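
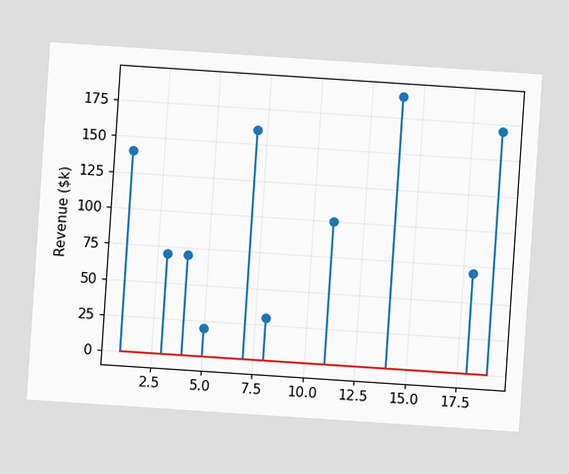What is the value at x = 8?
$30k

The chart is tilted about 4° clockwise. The stem at x=8 reaches $30k.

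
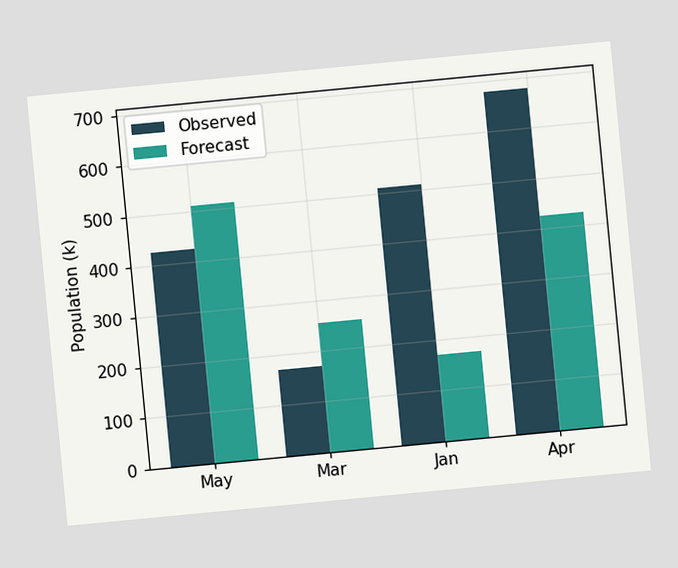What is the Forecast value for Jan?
The chart is tilted about 5° counter-clockwise. The Forecast bar at Jan reaches 170k on the y-axis.

170k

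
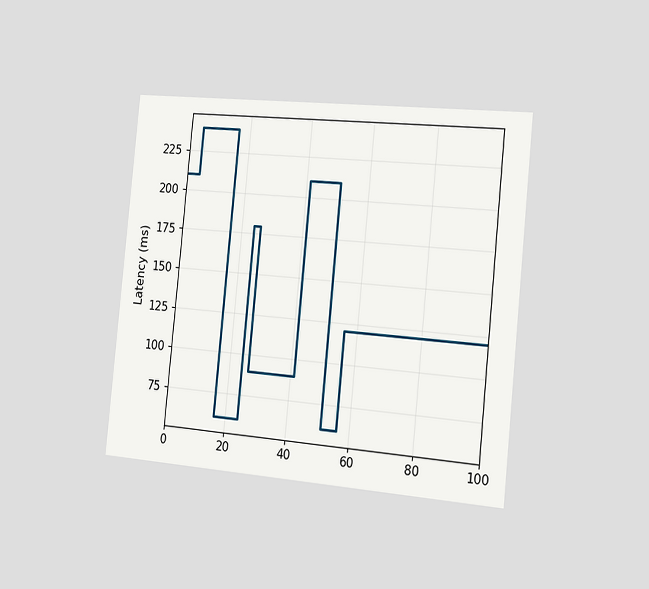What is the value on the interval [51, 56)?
60ms

The chart is tilted about 6° clockwise and viewed slightly from the right. On [51, 56) the step sits at 60ms.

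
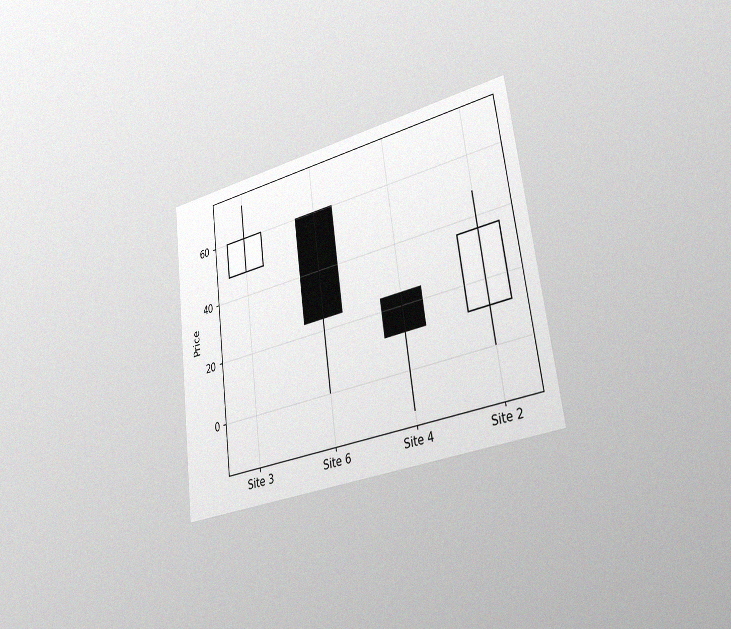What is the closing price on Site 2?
36

The chart is tilted about 7° counter-clockwise and viewed slightly from the right, with some photo noise. The Site 2 candle closes at 36.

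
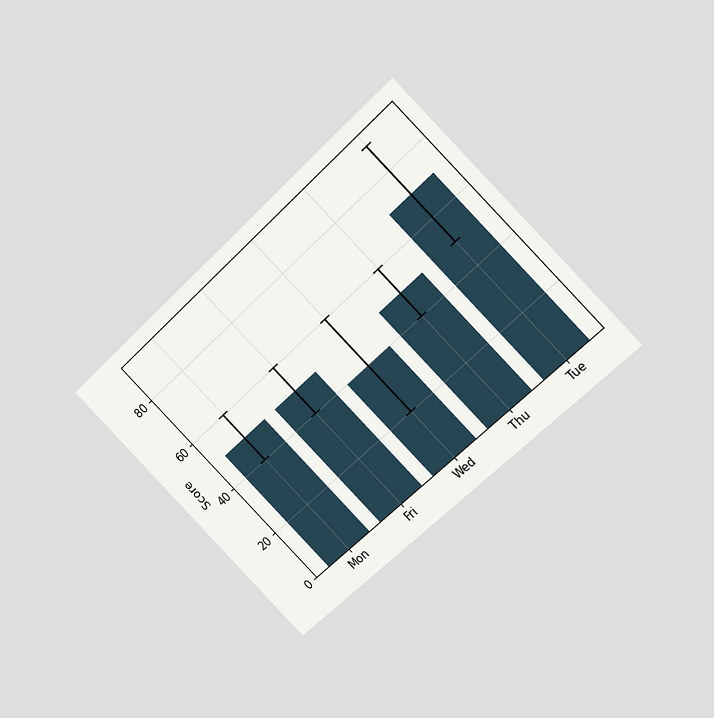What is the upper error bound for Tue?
The chart is tilted about 45° counter-clockwise and viewed at a slight angle. The Tue bar's upper whisker reaches 90.

90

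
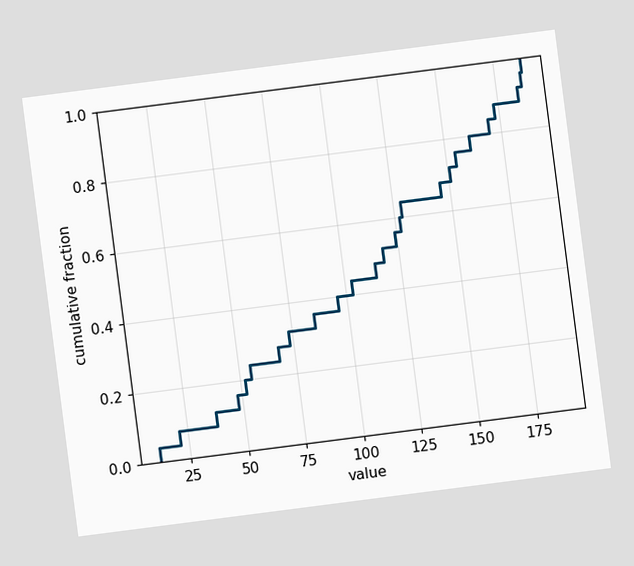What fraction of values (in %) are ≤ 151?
72%

The chart is tilted about 7° counter-clockwise. At x=151 the ECDF step is at 72%.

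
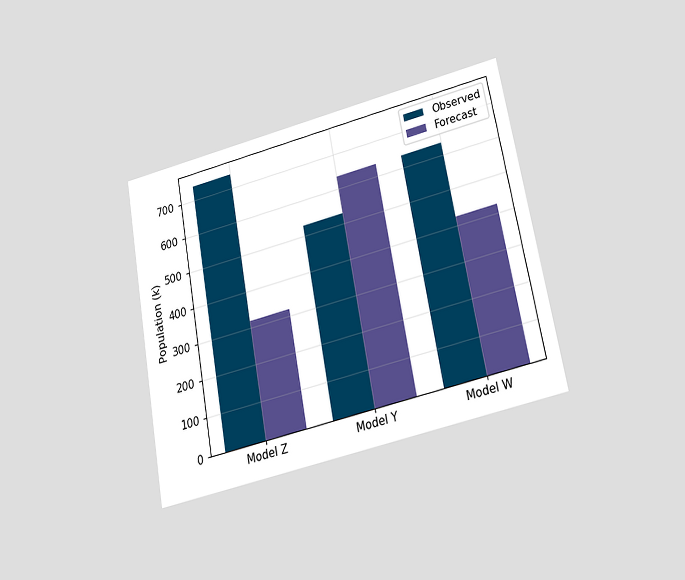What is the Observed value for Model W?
The chart is tilted about 10° counter-clockwise and viewed slightly from below. The Observed bar at Model W reaches 636k on the y-axis.

636k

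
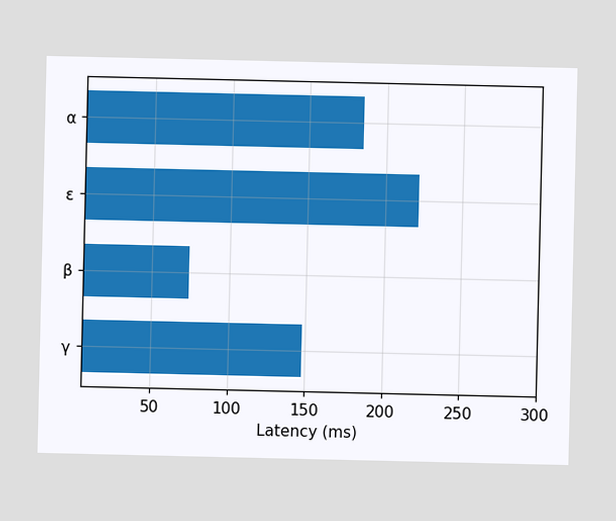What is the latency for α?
Reading along the chart's x-axis, the α bar reaches 185ms.

185ms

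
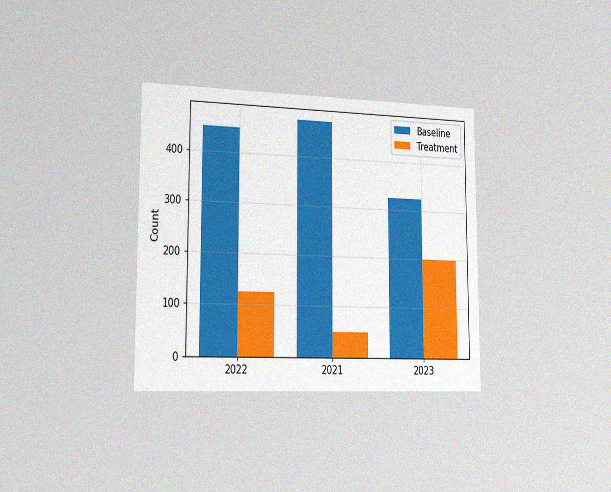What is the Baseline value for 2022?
450

The chart is viewed slightly from the left, with some photo noise. The Baseline bar at 2022 reaches 450 on the y-axis.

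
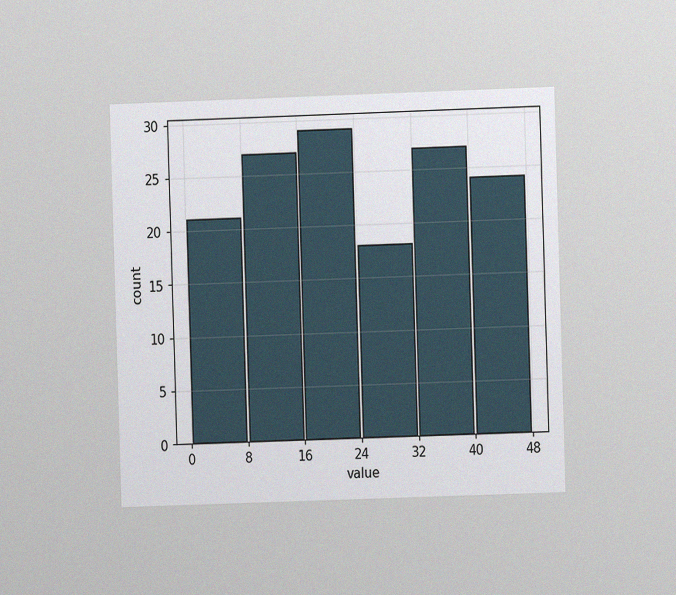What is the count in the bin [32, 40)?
27

The chart is viewed at a slight angle, with some photo noise. The [32, 40) bin has height 27.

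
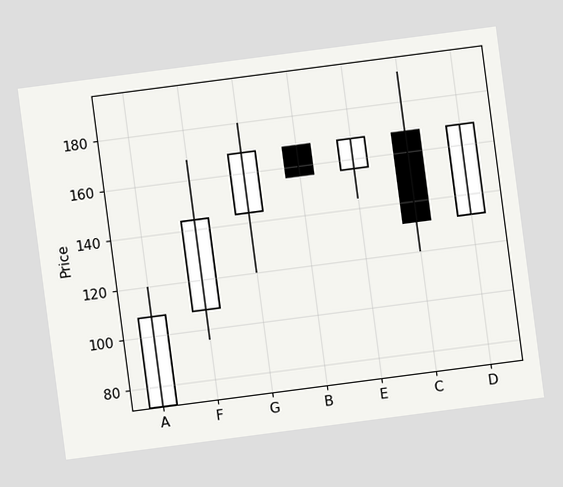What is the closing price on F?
The chart is tilted about 7° counter-clockwise. The F candle closes at 144.

144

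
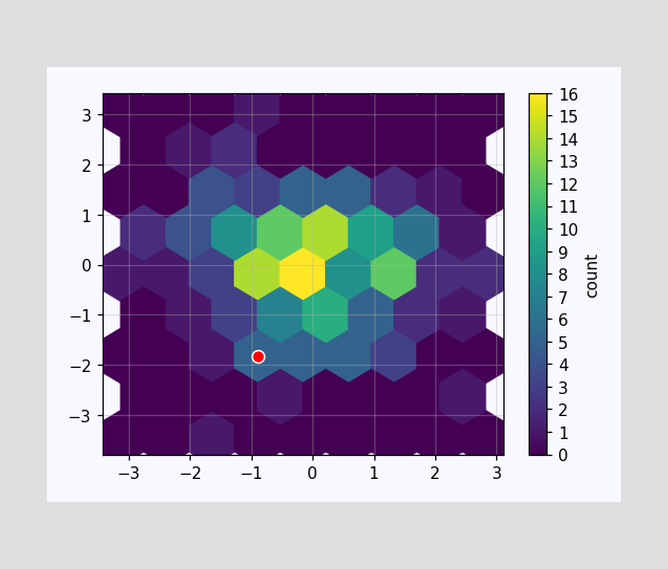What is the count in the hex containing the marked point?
The marked hex reads 5 on the colorbar.

5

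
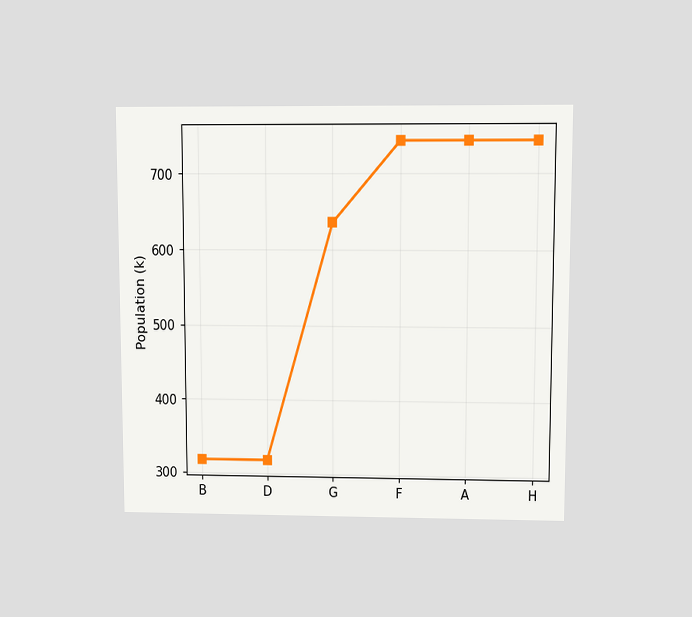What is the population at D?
The chart is viewed at a slight angle. At D, the line is at 318k.

318k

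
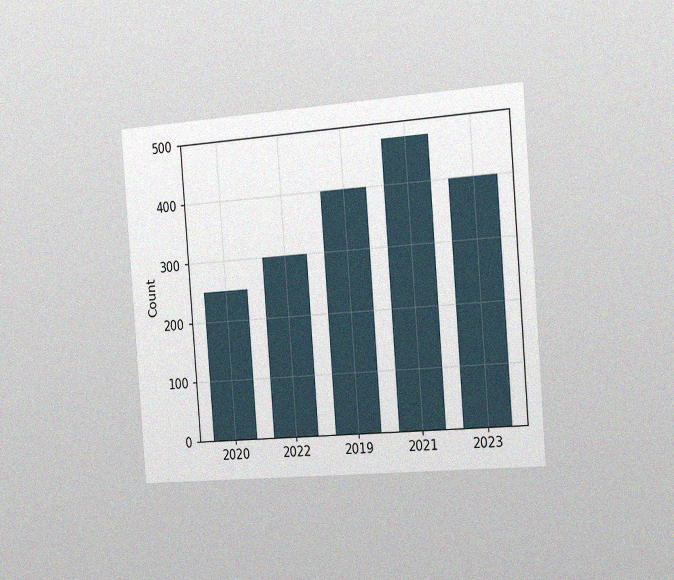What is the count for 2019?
The chart is tilted about 4° counter-clockwise and viewed slightly from the right, with some photo noise. Reading along the chart's y-axis, the 2019 bar reaches 400.

400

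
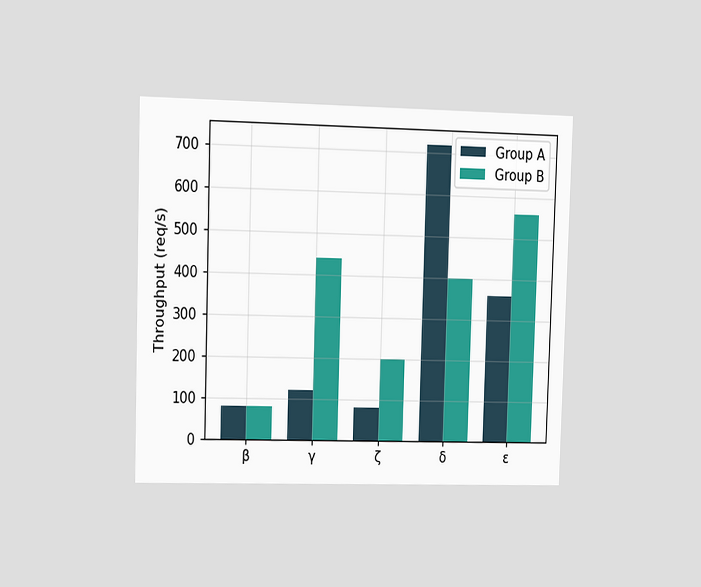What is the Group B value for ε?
560req/s

The chart is viewed slightly from the left. The Group B bar at ε reaches 560req/s on the y-axis.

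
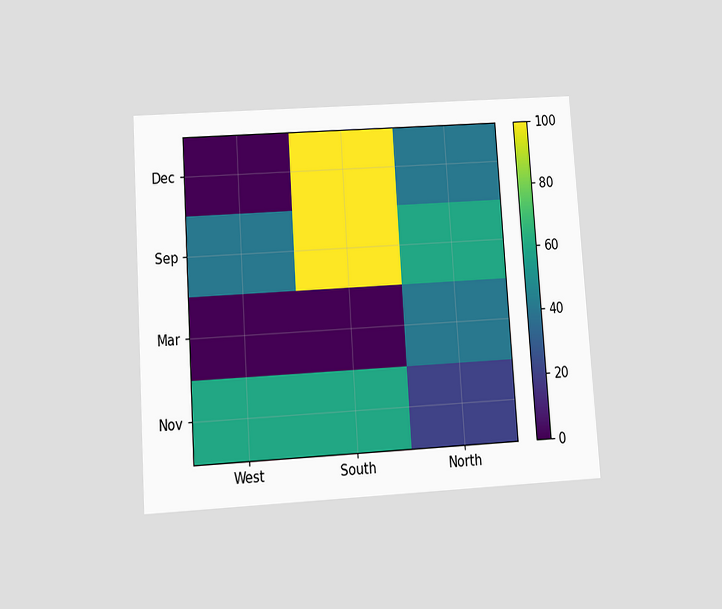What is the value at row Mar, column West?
The chart is tilted about 4° counter-clockwise and viewed slightly from below. Matching cell (Mar, West) against the colorbar gives 0.

0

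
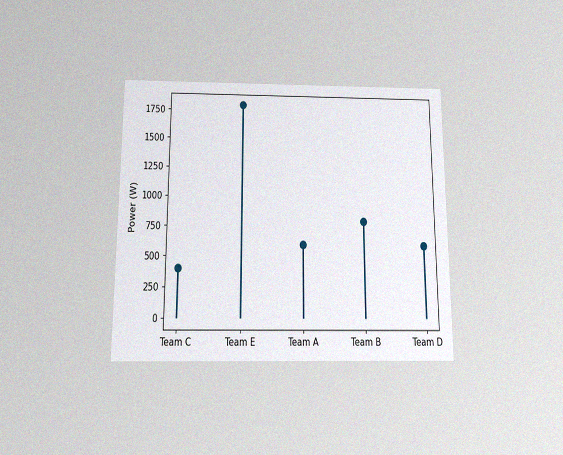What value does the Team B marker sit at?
The chart is viewed slightly from below, with some photo noise. The Team B marker sits at 800W.

800W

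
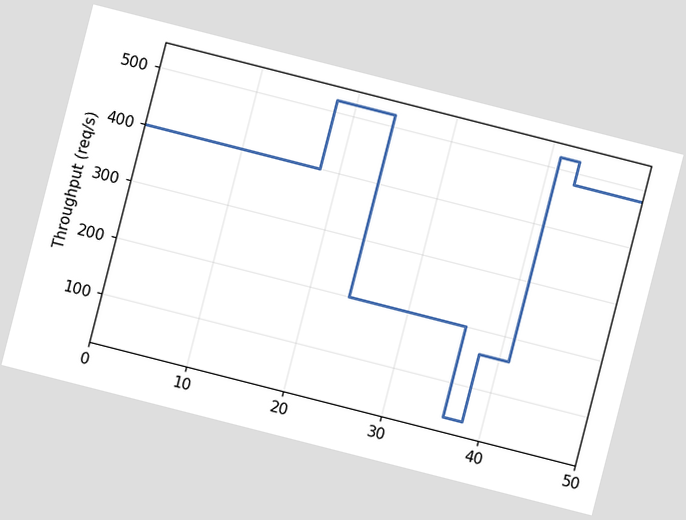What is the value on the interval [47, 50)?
The chart is tilted about 14° clockwise. On [47, 50) the step sits at 480req/s.

480req/s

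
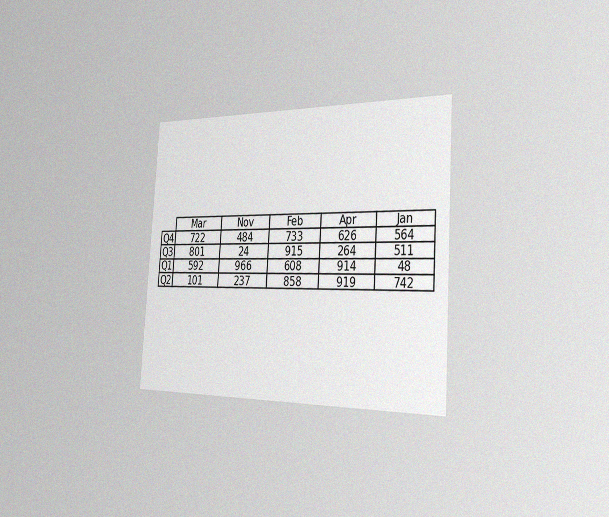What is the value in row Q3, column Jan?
The chart is tilted about 4° clockwise and viewed slightly from the right, with some photo noise. The (Q3, Jan) cell reads 511.

511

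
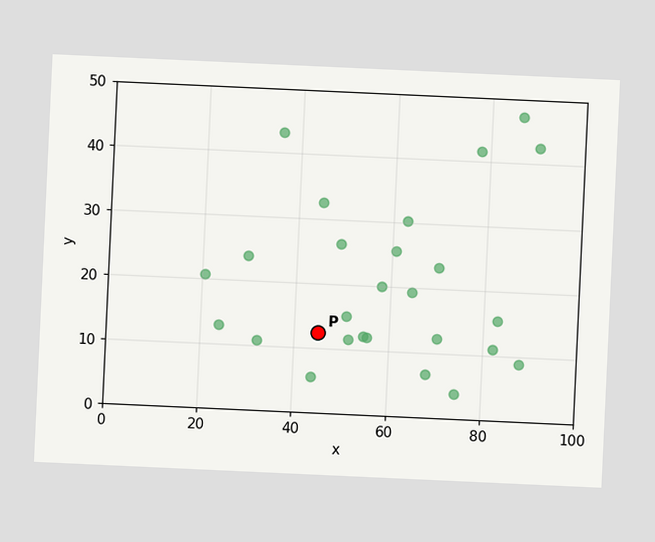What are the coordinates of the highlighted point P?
(45, 12.5)

The chart is tilted about 3° clockwise. Following the gridlines from P to each axis, P sits at (45, 12.5).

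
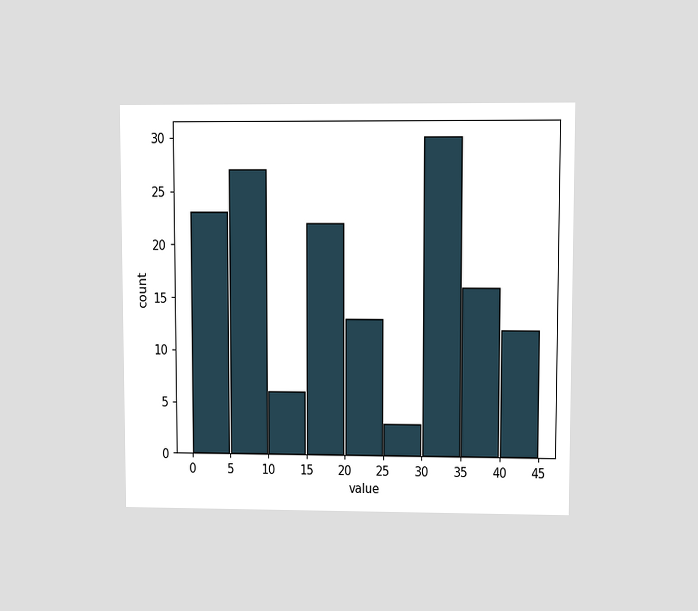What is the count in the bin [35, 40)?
The chart is viewed at a slight angle. The [35, 40) bin has height 16.

16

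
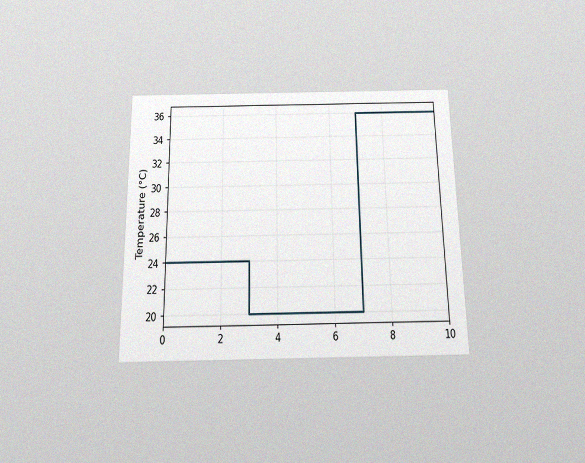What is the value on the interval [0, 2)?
The chart is viewed slightly from below, with some photo noise. On [0, 2) the step sits at 24°C.

24°C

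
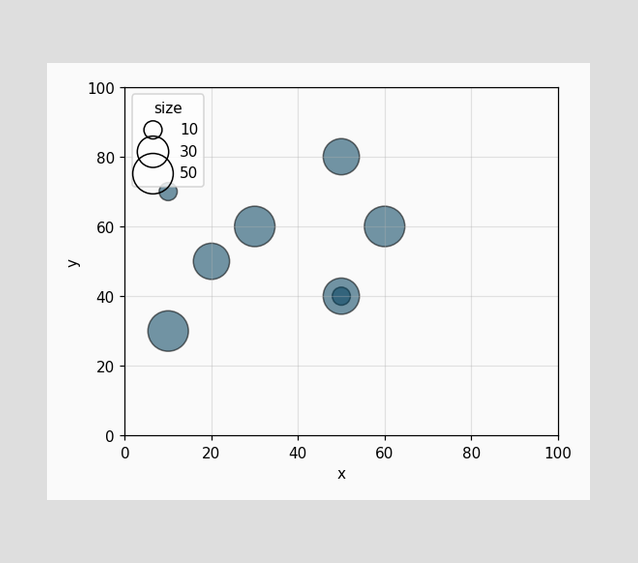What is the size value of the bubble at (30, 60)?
Matching the bubble at (30, 60) against the size legend gives 50.

50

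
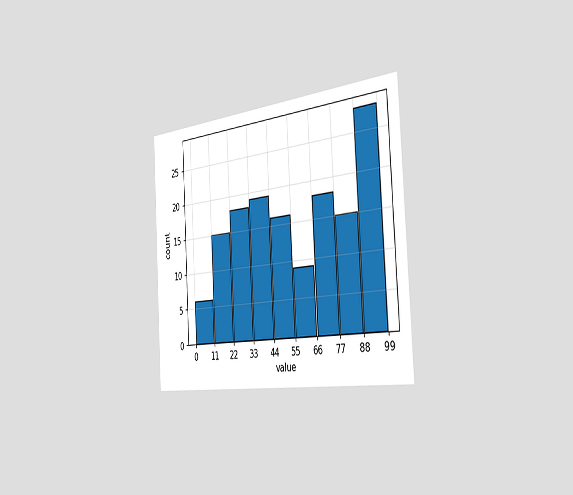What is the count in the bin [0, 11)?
The chart is tilted about 3° counter-clockwise and viewed slightly from the right. The [0, 11) bin has height 6.

6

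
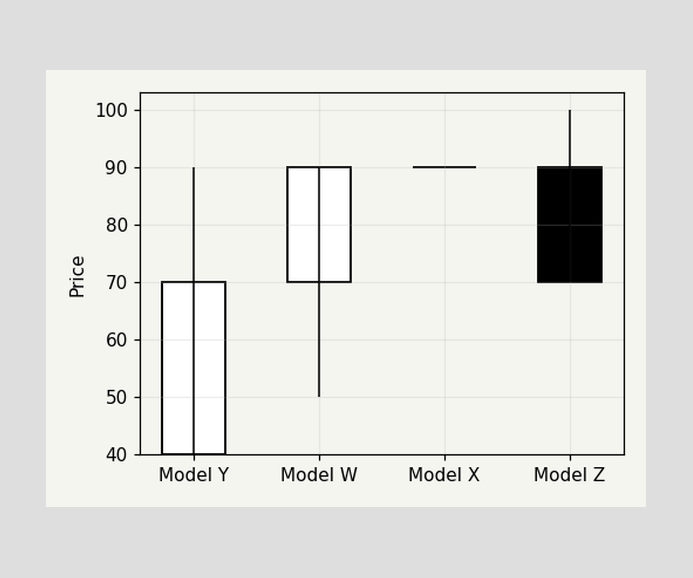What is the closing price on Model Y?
70

The Model Y candle closes at 70.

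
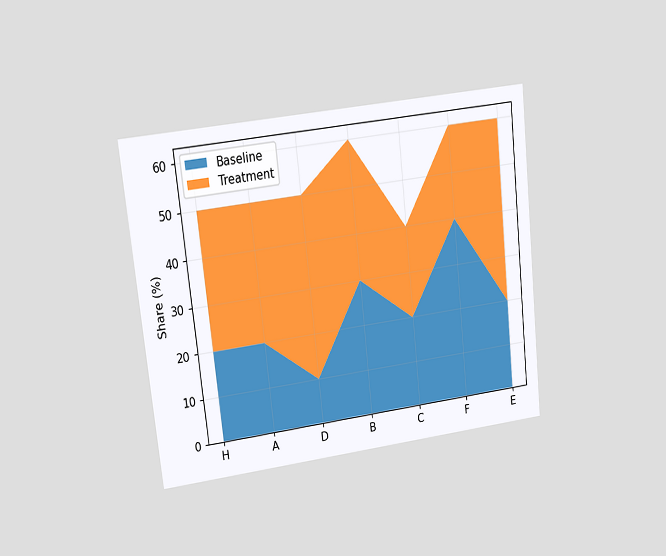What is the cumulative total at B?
The chart is tilted about 6° counter-clockwise and viewed at a slight angle. The stacked total at B reaches 60%.

60%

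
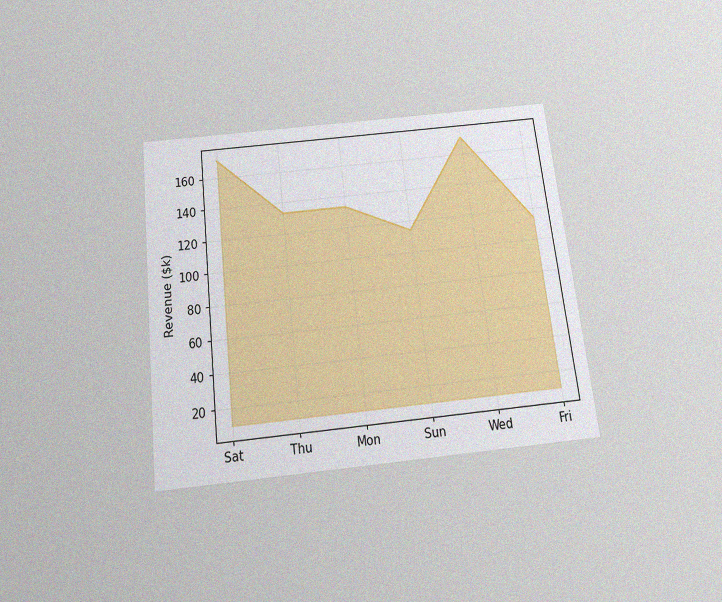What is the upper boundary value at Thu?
$133k

The chart is tilted about 7° counter-clockwise and viewed slightly from below, with some photo noise. At Thu the upper boundary is at $133k.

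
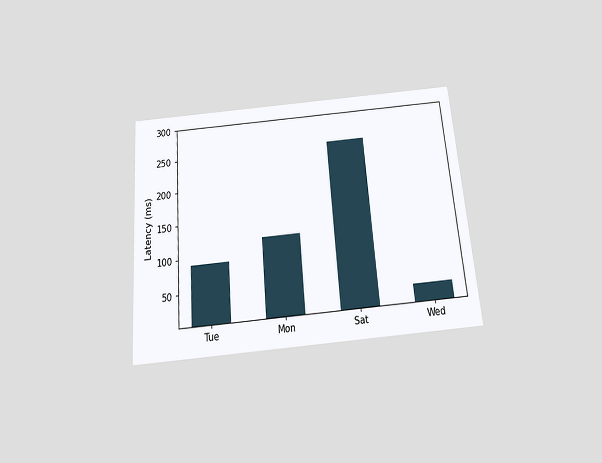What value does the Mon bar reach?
120ms

The chart is tilted about 5° counter-clockwise and viewed slightly from below. Reading along the chart's y-axis, the Mon bar reaches 120ms.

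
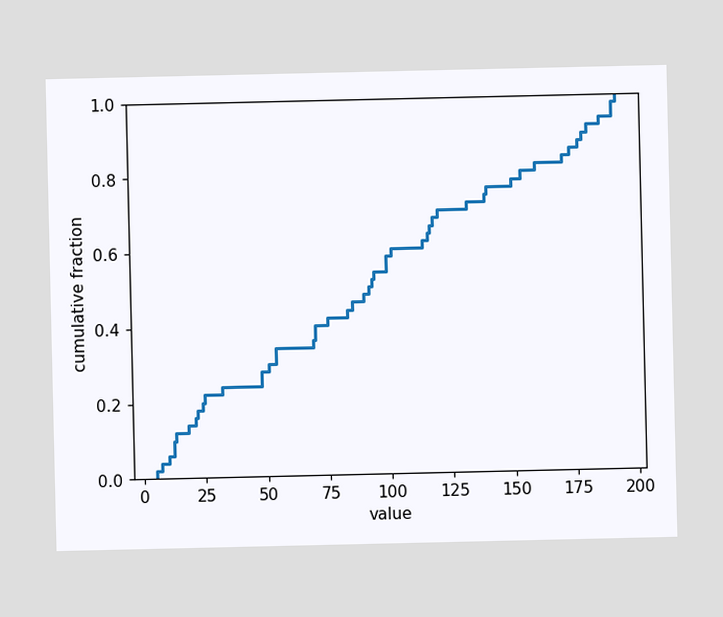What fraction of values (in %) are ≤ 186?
94%

At x=186 the ECDF step is at 94%.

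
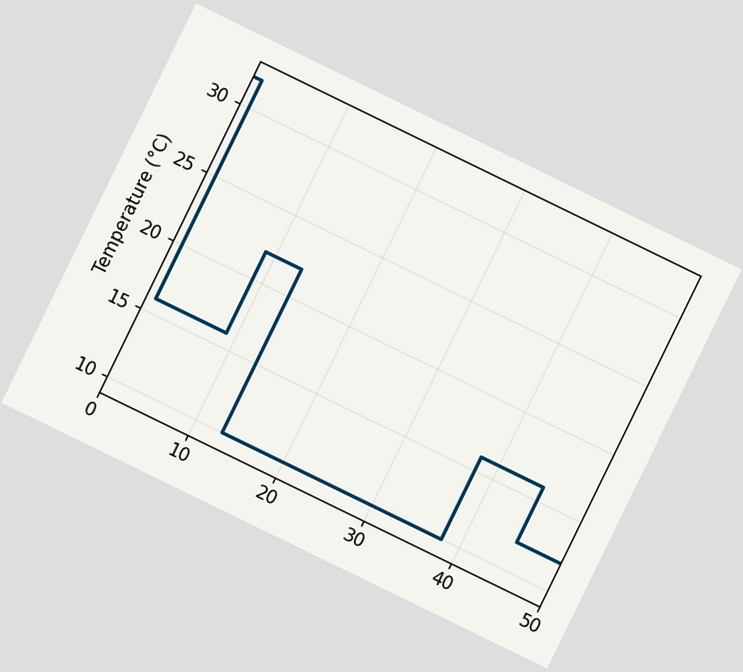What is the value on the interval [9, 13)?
22°C

The chart is tilted about 26° clockwise. On [9, 13) the step sits at 22°C.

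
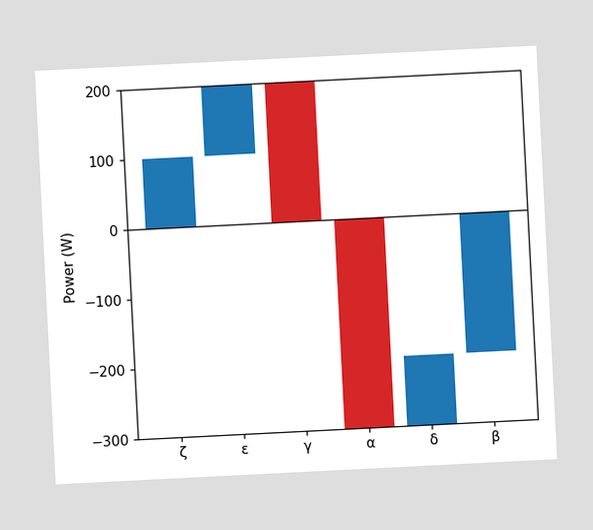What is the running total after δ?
The chart is tilted about 3° counter-clockwise. After δ the running total reaches -200W.

-200W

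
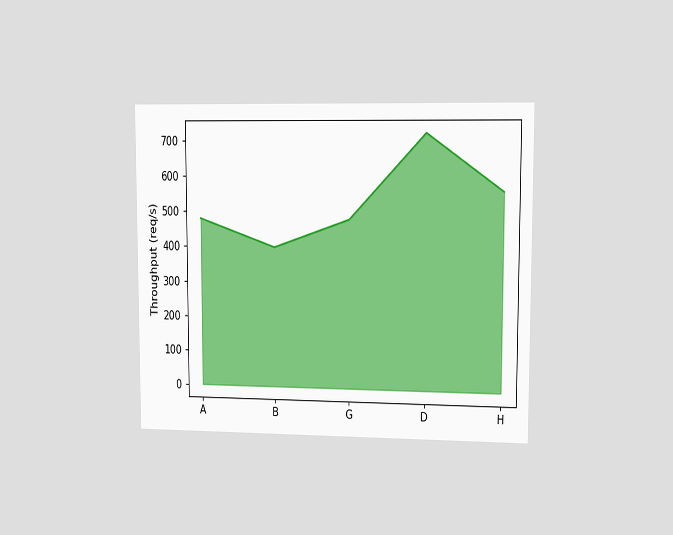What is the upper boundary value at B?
400req/s

The chart is viewed at a slight angle. At B the upper boundary is at 400req/s.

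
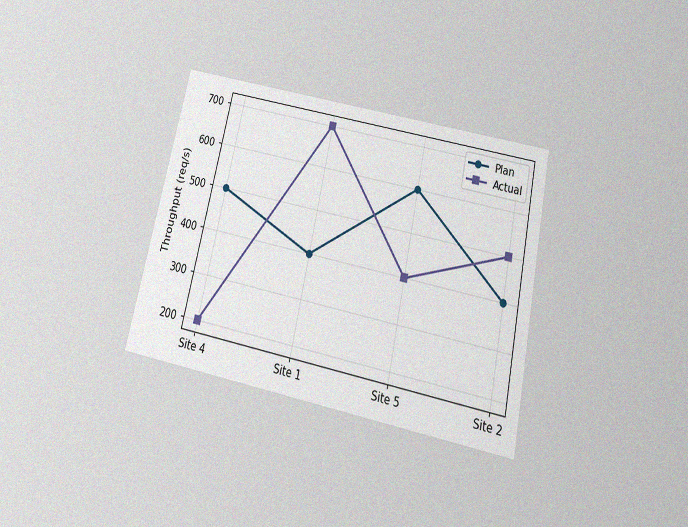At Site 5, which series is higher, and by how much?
Plan, by 200req/s

The chart is tilted about 12° clockwise and viewed slightly from below, with some photo noise. At Site 5, Plan sits above the other line by 200req/s.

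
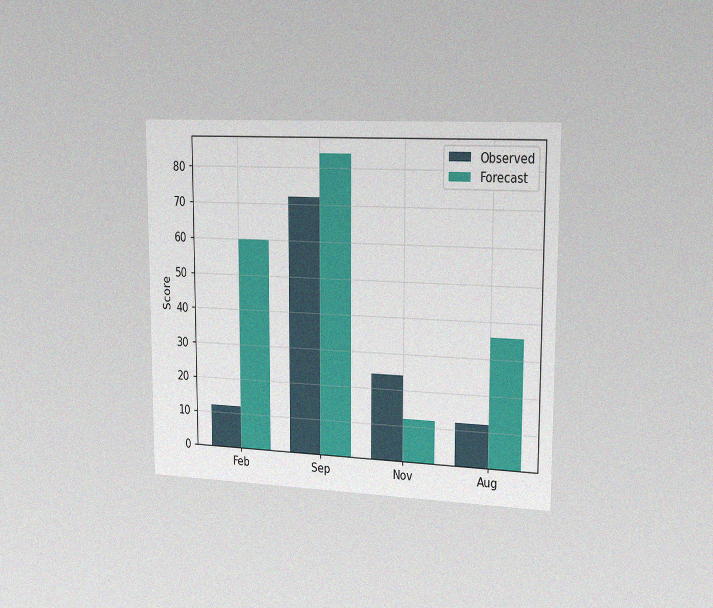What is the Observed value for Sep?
72

The chart is viewed slightly from the right, with some photo noise. The Observed bar at Sep reaches 72 on the y-axis.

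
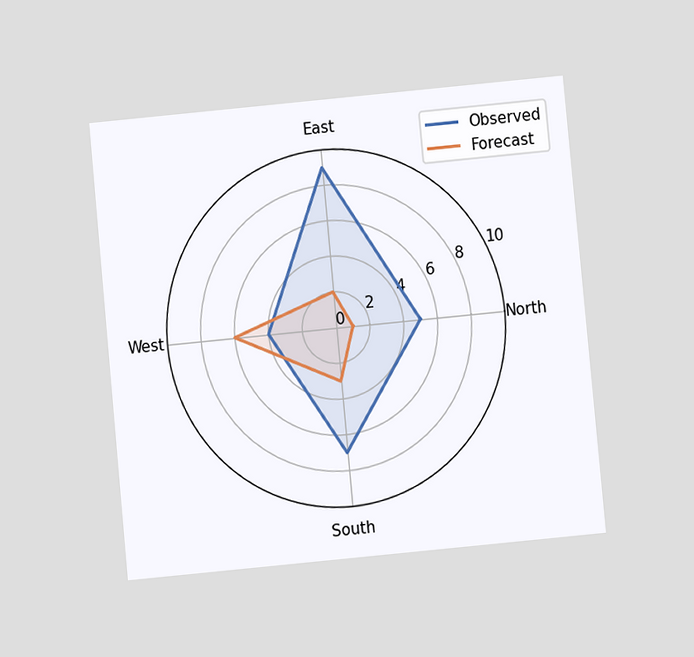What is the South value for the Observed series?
The chart is tilted about 5° counter-clockwise and viewed at a slight angle. On the South axis, Observed reaches 7.

7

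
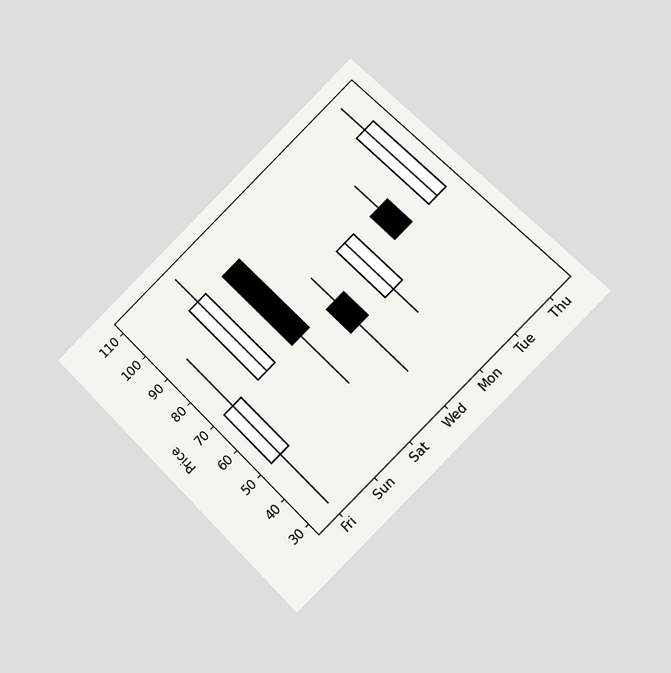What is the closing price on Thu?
100

The chart is tilted about 45° counter-clockwise and viewed at a slight angle. The Thu candle closes at 100.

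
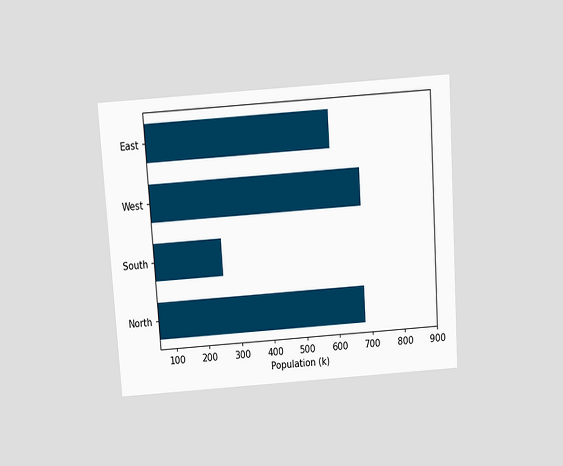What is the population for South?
The chart is tilted about 4° counter-clockwise and viewed slightly from above. Reading along the chart's x-axis, the South bar reaches 255k.

255k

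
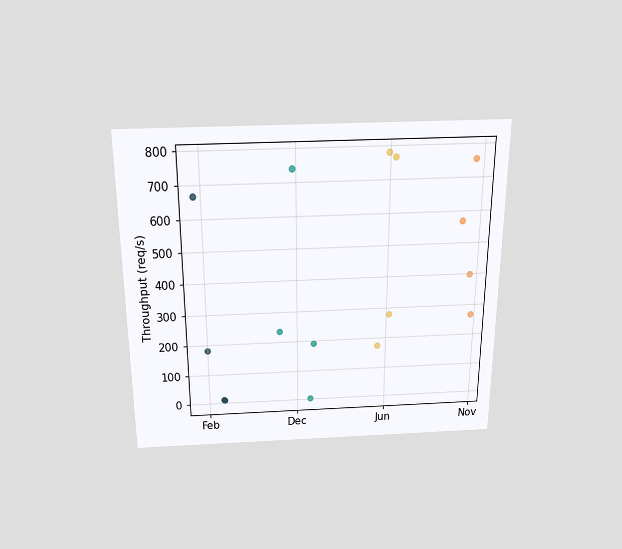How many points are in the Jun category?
The chart is viewed slightly from above. Counting the markers in the Jun column gives 4.

4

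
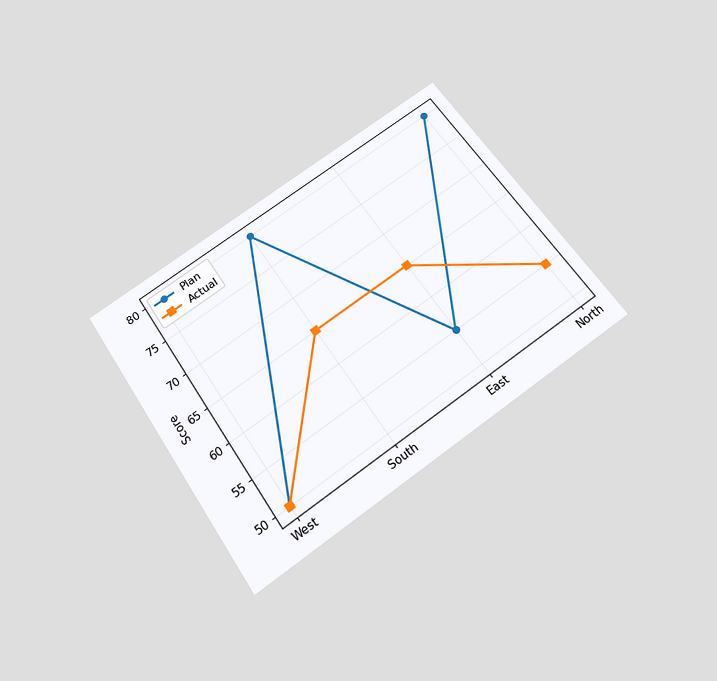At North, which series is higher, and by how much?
Plan, by 25

The chart is tilted about 35° counter-clockwise and viewed slightly from below. At North, Plan sits above the other line by 25.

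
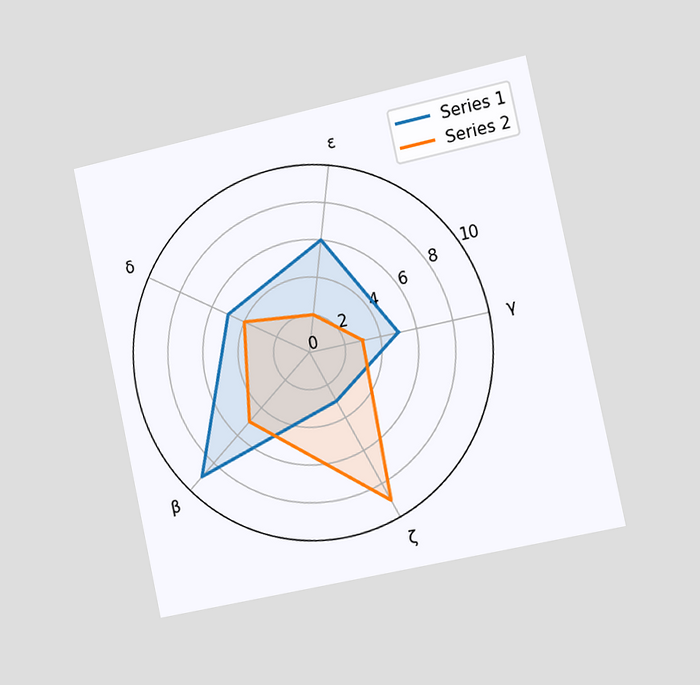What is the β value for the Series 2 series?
The chart is tilted about 12° counter-clockwise and viewed slightly from the right. On the β axis, Series 2 reaches 5.

5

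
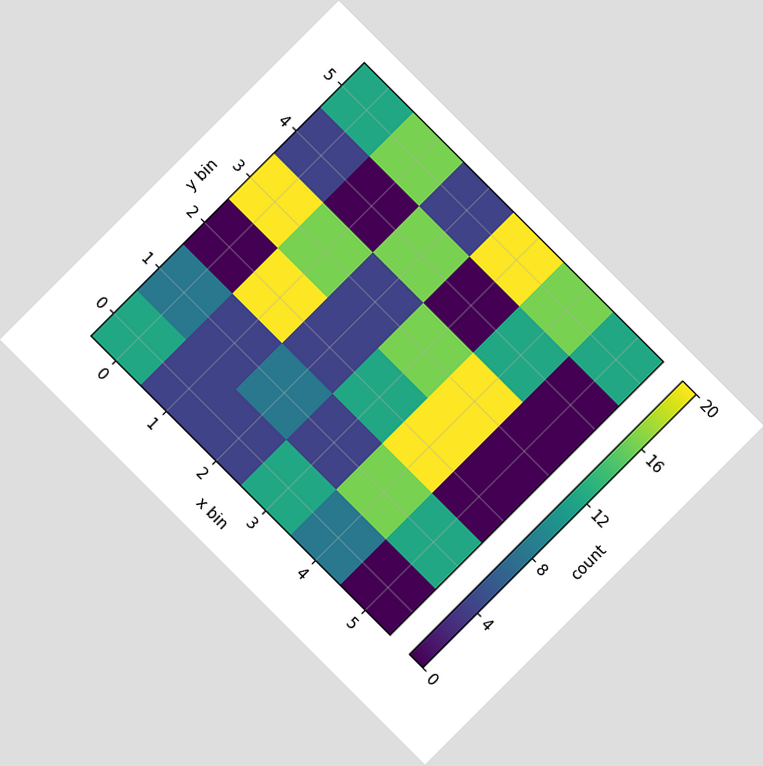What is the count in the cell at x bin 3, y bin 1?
The chart is tilted about 45° clockwise. Matching the cell (3, 1) against the colorbar gives 4.

4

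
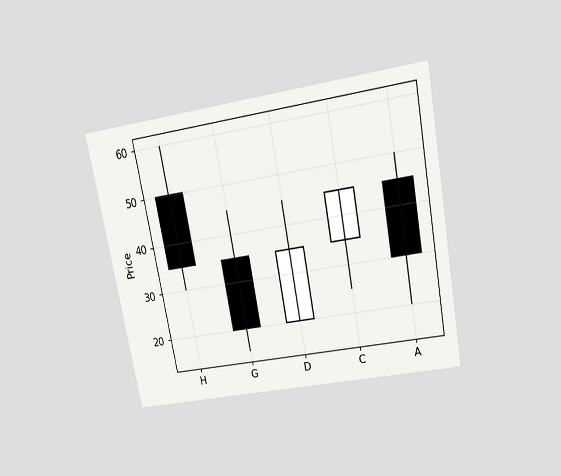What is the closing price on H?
The chart is tilted about 10° counter-clockwise and viewed slightly from above. The H candle closes at 35.

35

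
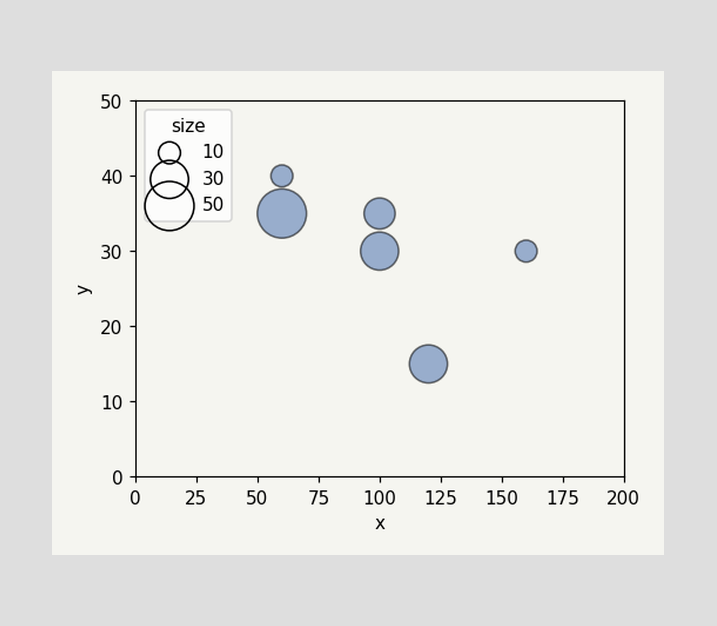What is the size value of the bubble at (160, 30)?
10

Matching the bubble at (160, 30) against the size legend gives 10.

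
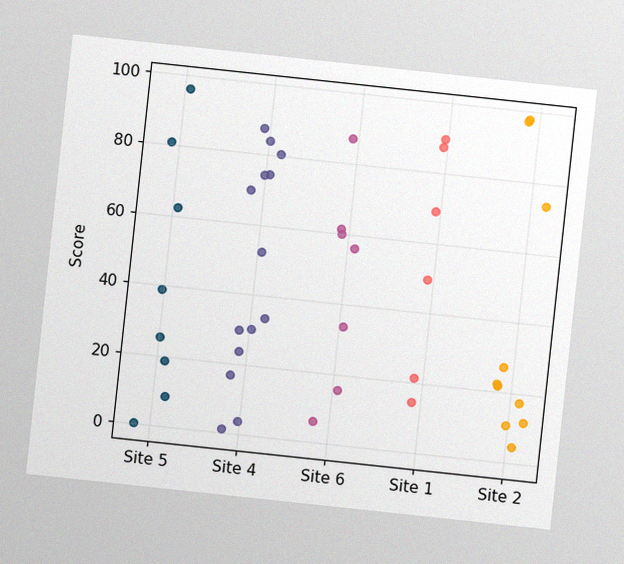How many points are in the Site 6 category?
7

The chart is tilted about 6° clockwise, with some photo noise. Counting the markers in the Site 6 column gives 7.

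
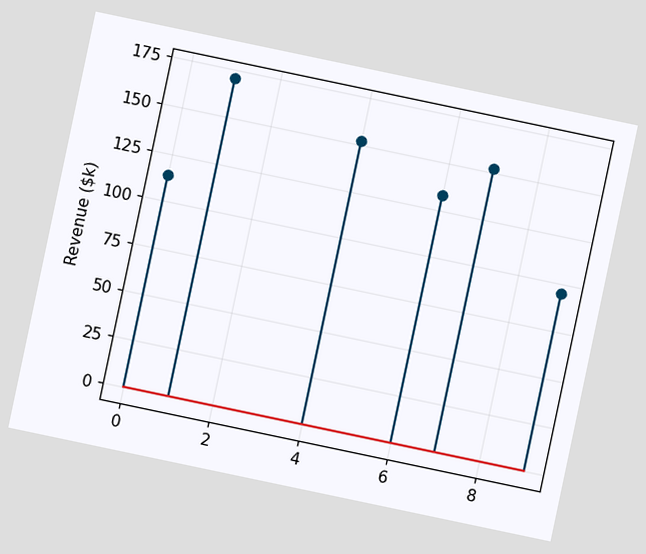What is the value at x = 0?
$114k

The chart is tilted about 12° clockwise. The stem at x=0 reaches $114k.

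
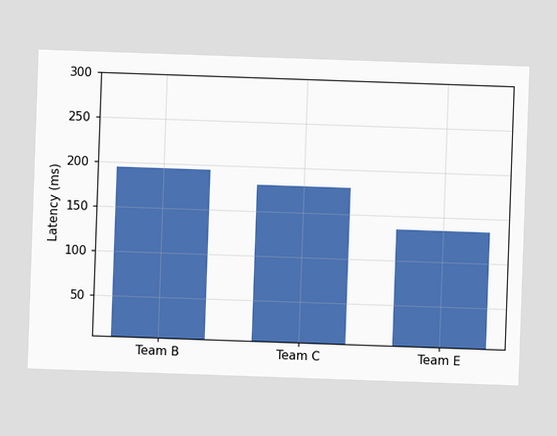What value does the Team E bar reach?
135ms

Reading along the chart's y-axis, the Team E bar reaches 135ms.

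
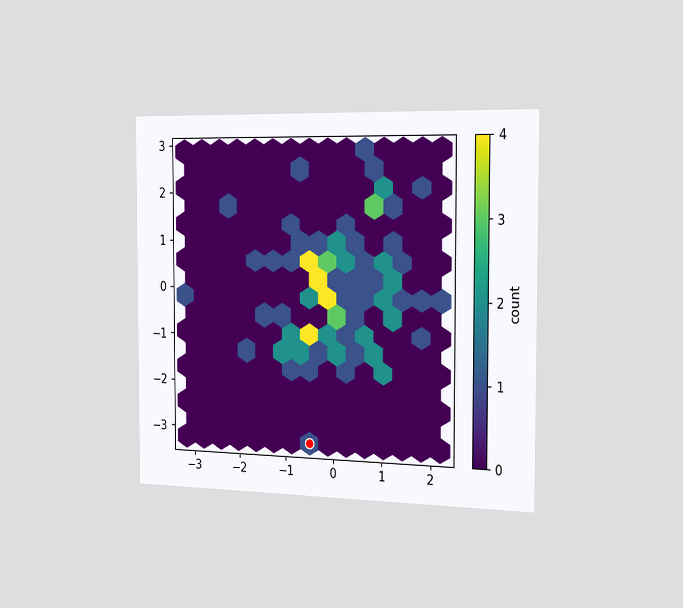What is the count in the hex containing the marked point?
1

The chart is viewed slightly from the right. The marked hex reads 1 on the colorbar.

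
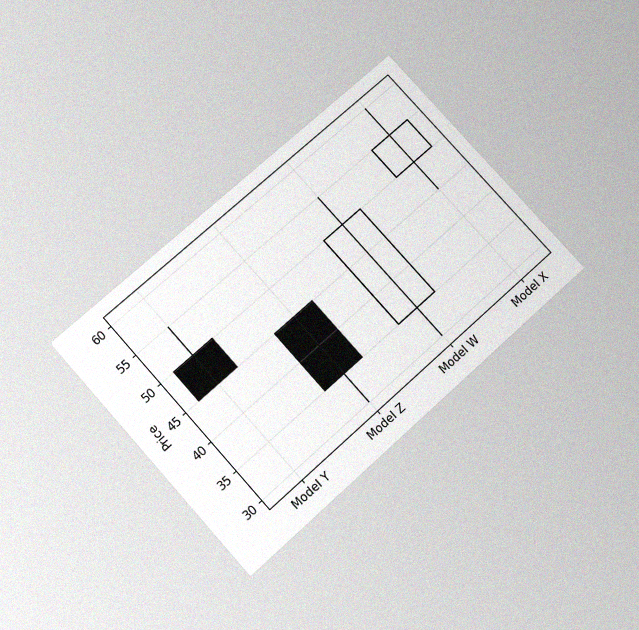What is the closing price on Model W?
The chart is tilted about 42° counter-clockwise and viewed slightly from below, with some photo noise. The Model W candle closes at 50.

50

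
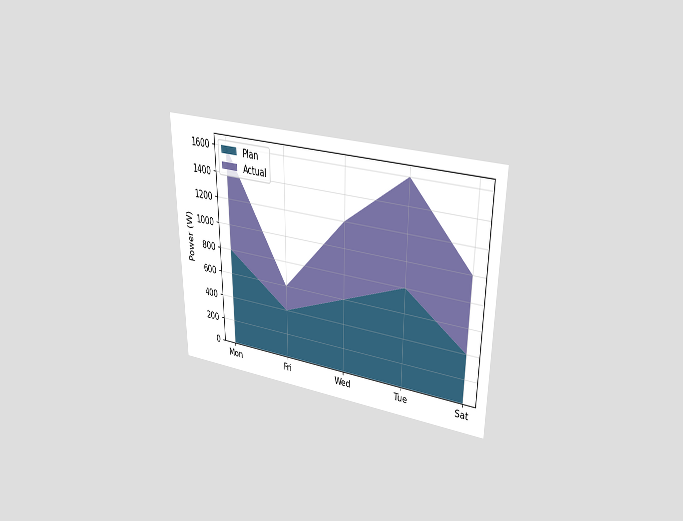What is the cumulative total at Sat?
1000W

The chart is viewed at a slight angle. The stacked total at Sat reaches 1000W.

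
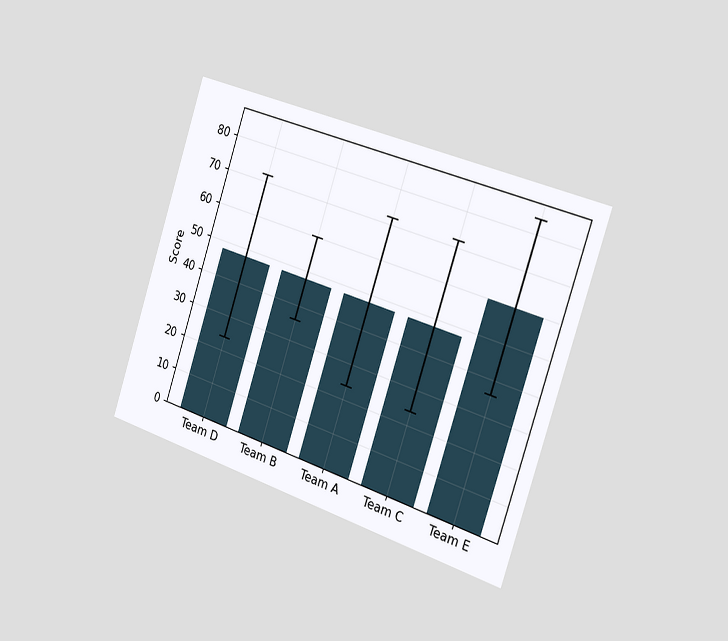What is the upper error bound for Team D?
72

The chart is tilted about 18° clockwise and viewed slightly from the right. The Team D bar's upper whisker reaches 72.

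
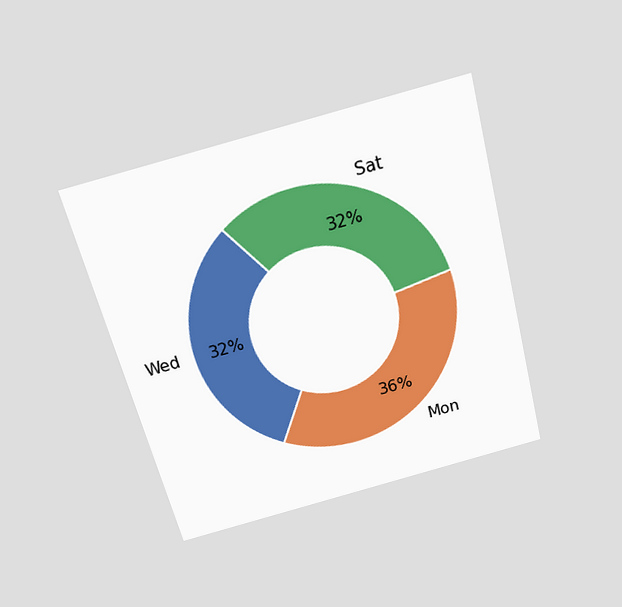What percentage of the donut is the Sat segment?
The chart is tilted about 15° counter-clockwise and viewed slightly from above. The Sat segment takes up 32% of the ring.

32%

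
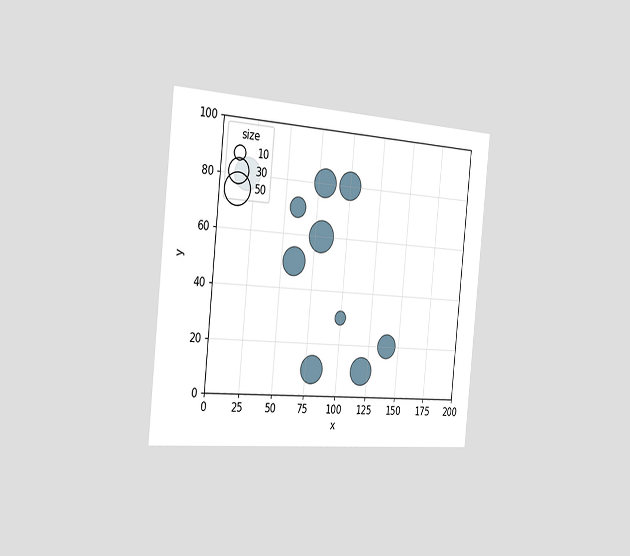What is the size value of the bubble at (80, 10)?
The chart is tilted about 6° clockwise and viewed slightly from the left. Matching the bubble at (80, 10) against the size legend gives 40.

40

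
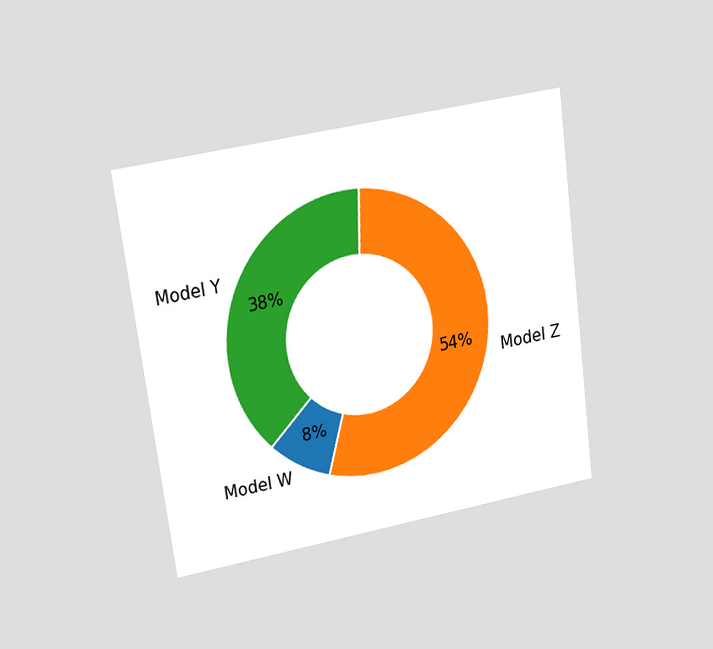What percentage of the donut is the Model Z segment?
The chart is tilted about 8° counter-clockwise and viewed at a slight angle. The Model Z segment takes up 54% of the ring.

54%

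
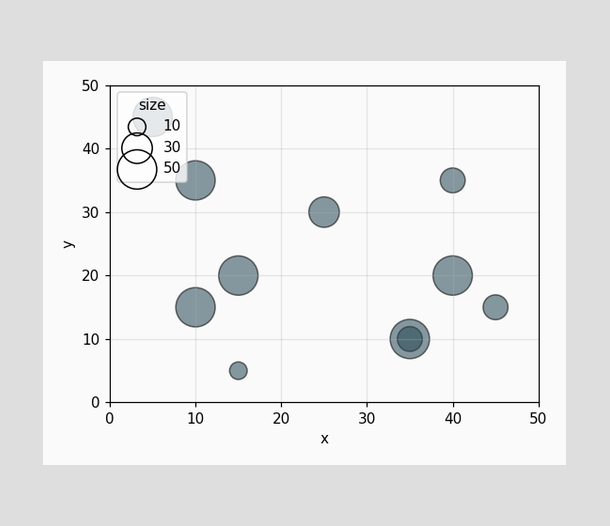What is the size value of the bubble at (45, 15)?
20

Matching the bubble at (45, 15) against the size legend gives 20.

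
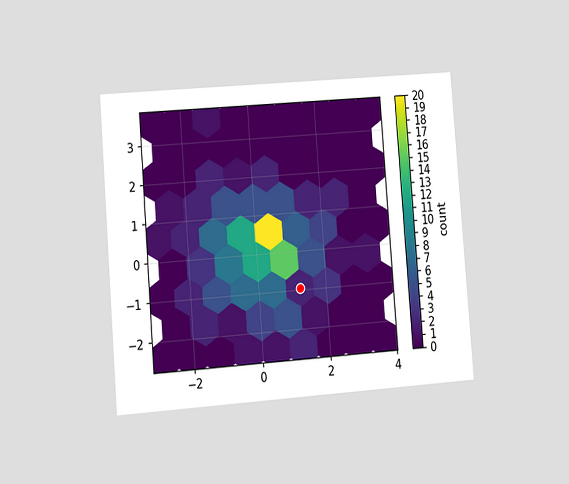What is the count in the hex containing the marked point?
2

The chart is tilted about 4° counter-clockwise and viewed at a slight angle. The marked hex reads 2 on the colorbar.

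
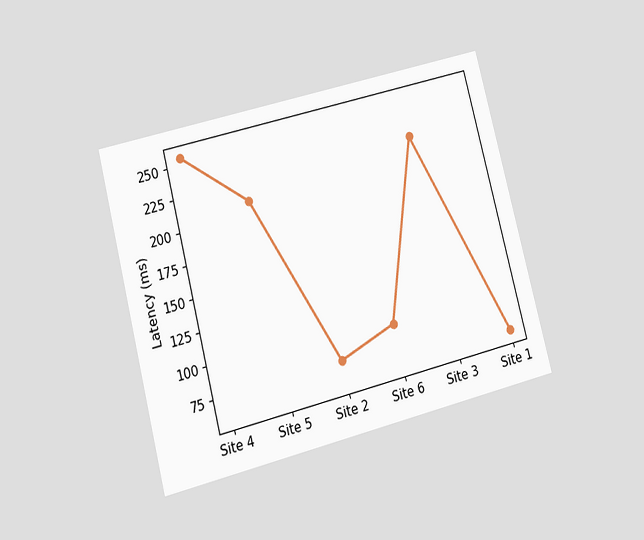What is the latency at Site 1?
60ms

The chart is tilted about 14° counter-clockwise and viewed at a slight angle. At Site 1, the line is at 60ms.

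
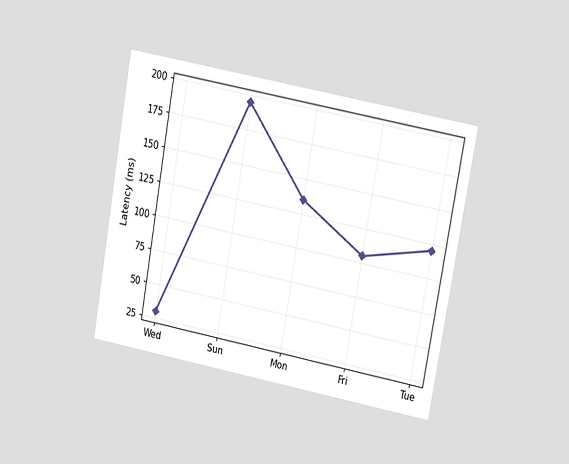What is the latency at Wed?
30ms

The chart is tilted about 10° clockwise and viewed at a slight angle. At Wed, the line is at 30ms.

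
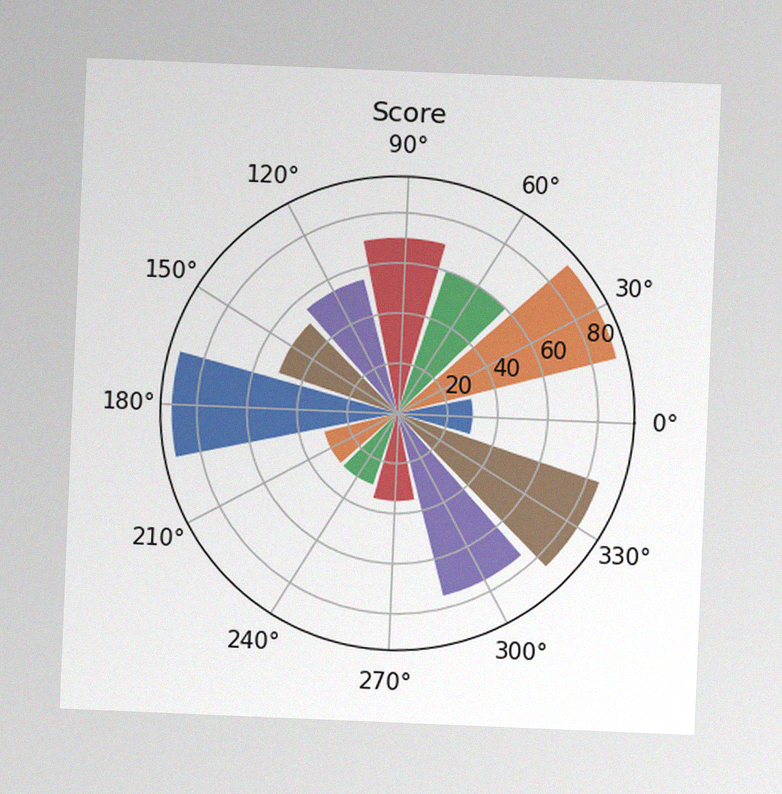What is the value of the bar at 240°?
The chart is tilted about 2° clockwise, with some photo noise. The bar at 240° reaches 30 on the radial axis.

30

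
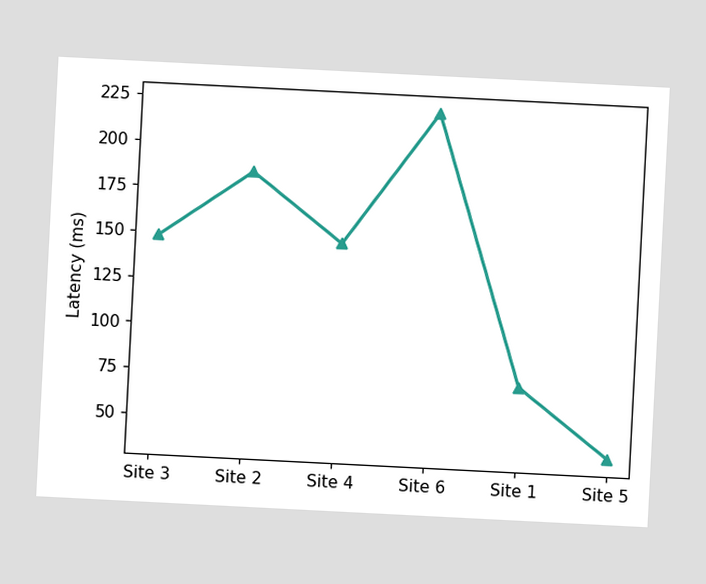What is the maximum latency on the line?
The chart is tilted about 3° clockwise. The highest point is at Site 6, and reading across to the y-axis gives 222ms.

222ms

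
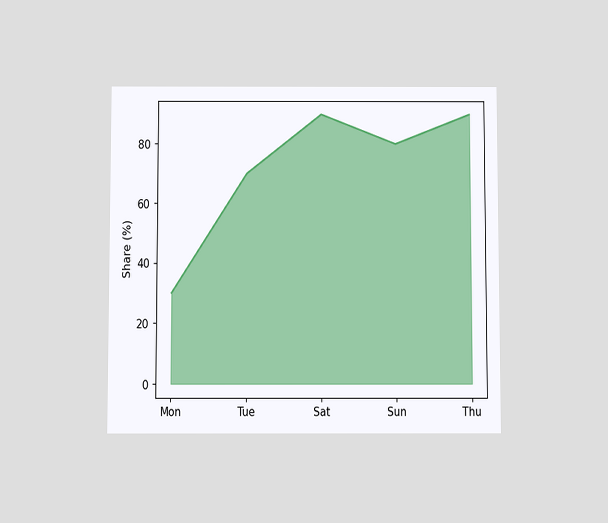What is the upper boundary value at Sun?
The chart is viewed slightly from below. At Sun the upper boundary is at 80%.

80%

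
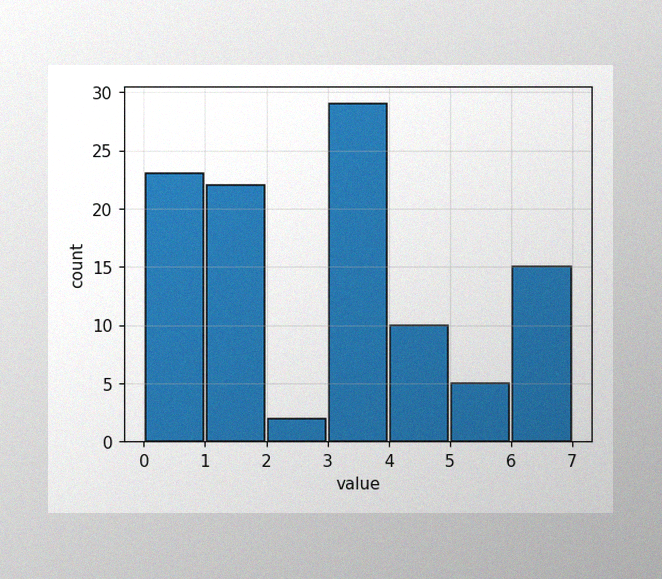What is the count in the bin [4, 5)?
The image has some photo noise and uneven lighting. The [4, 5) bin has height 10.

10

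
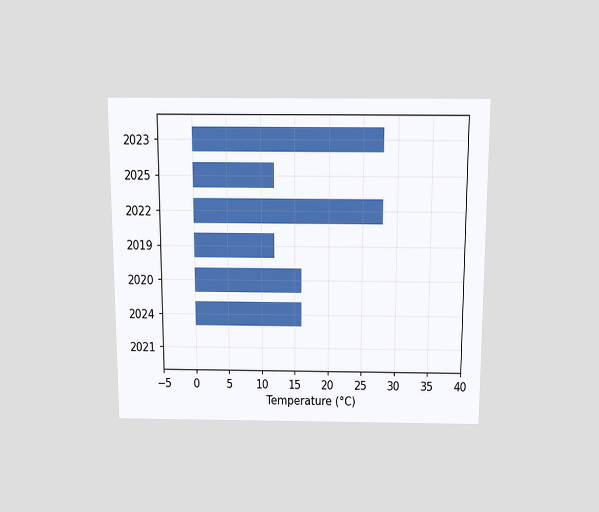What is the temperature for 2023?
The chart is viewed slightly from above. Reading along the chart's x-axis, the 2023 bar reaches 28°C.

28°C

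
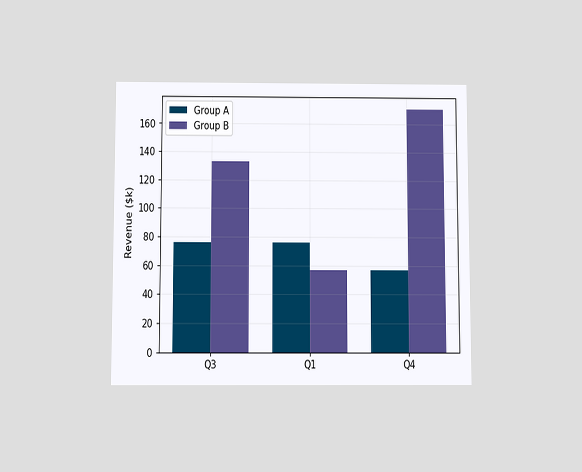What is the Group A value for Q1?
$76k

The chart is viewed slightly from below. The Group A bar at Q1 reaches $76k on the y-axis.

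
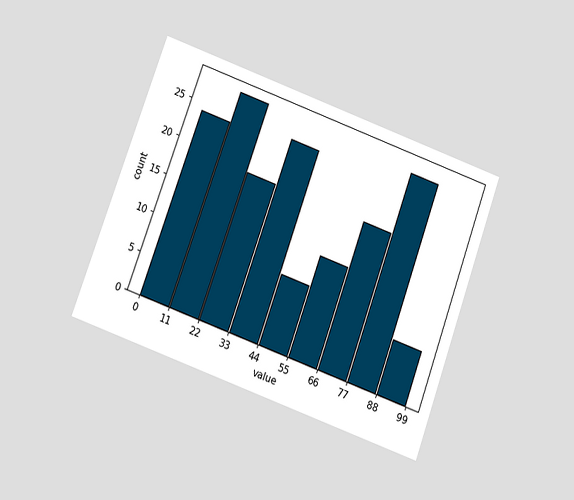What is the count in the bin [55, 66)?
13

The chart is tilted about 20° clockwise and viewed slightly from below. The [55, 66) bin has height 13.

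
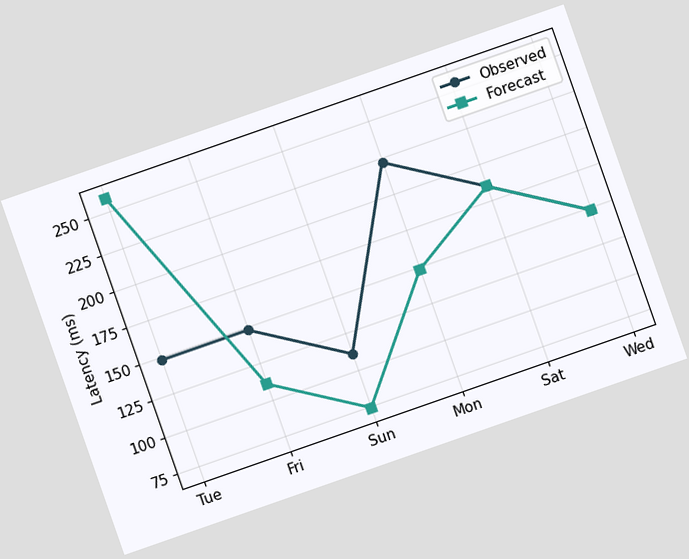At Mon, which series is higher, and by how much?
Observed, by 74ms

The chart is tilted about 19° counter-clockwise. At Mon, Observed sits above the other line by 74ms.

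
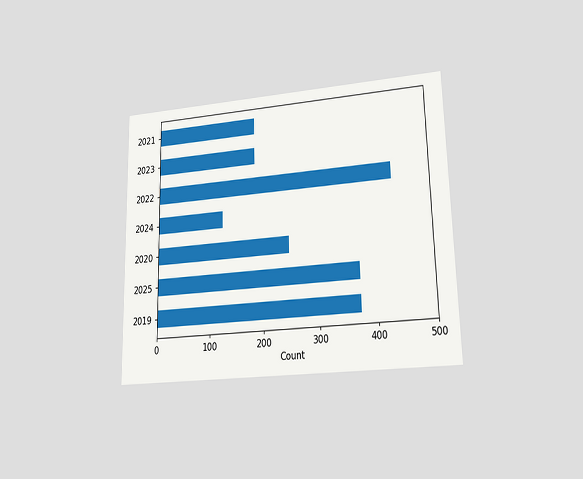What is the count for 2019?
The chart is viewed at a slight angle. Reading along the chart's x-axis, the 2019 bar reaches 372.

372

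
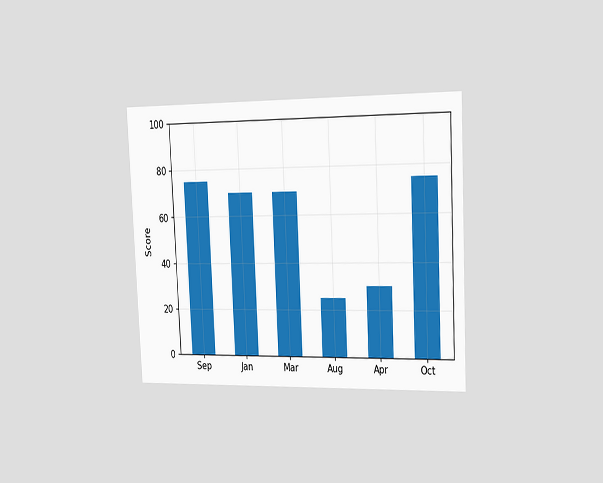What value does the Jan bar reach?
The chart is tilted about 3° counter-clockwise and viewed slightly from the right. Reading along the chart's y-axis, the Jan bar reaches 70.

70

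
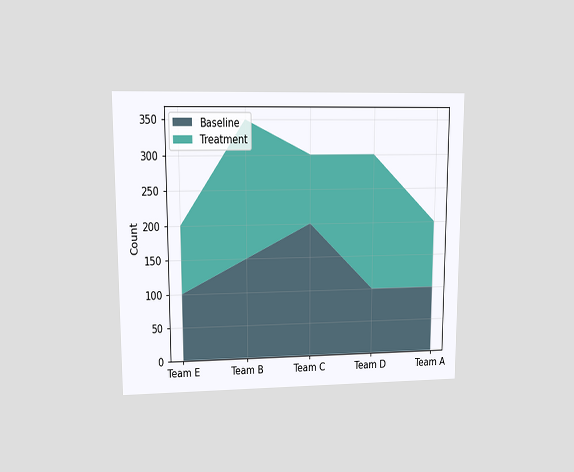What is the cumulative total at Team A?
The chart is viewed at a slight angle. The stacked total at Team A reaches 200.

200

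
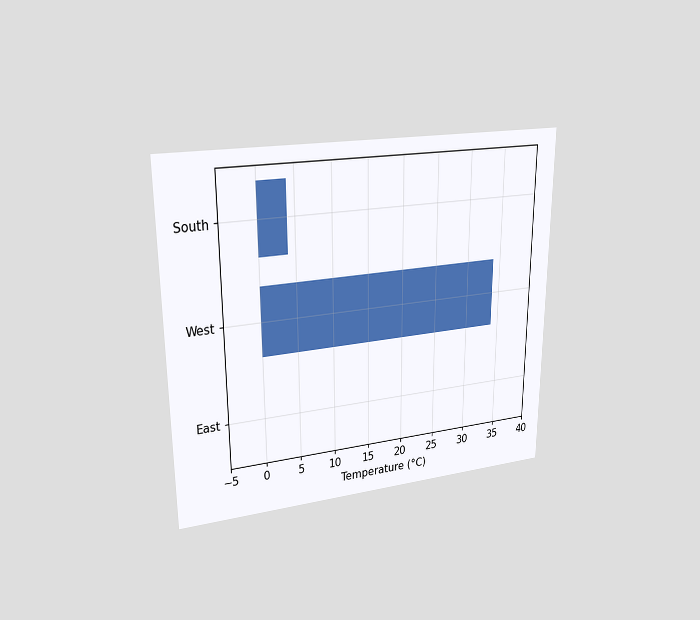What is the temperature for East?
0°C

The chart is viewed at a slight angle. Reading along the chart's x-axis, the East bar reaches 0°C.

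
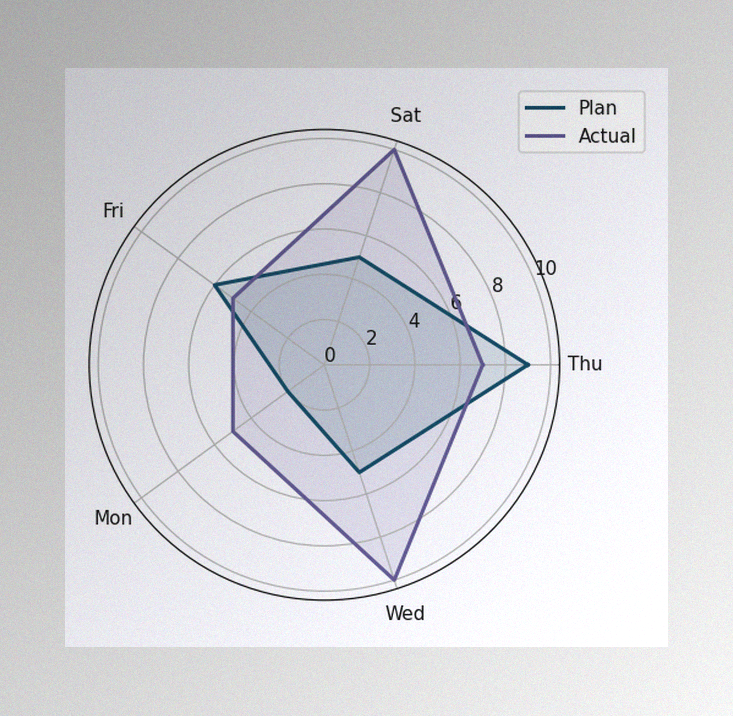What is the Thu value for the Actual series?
The image has some photo noise and uneven lighting. On the Thu axis, Actual reaches 7.

7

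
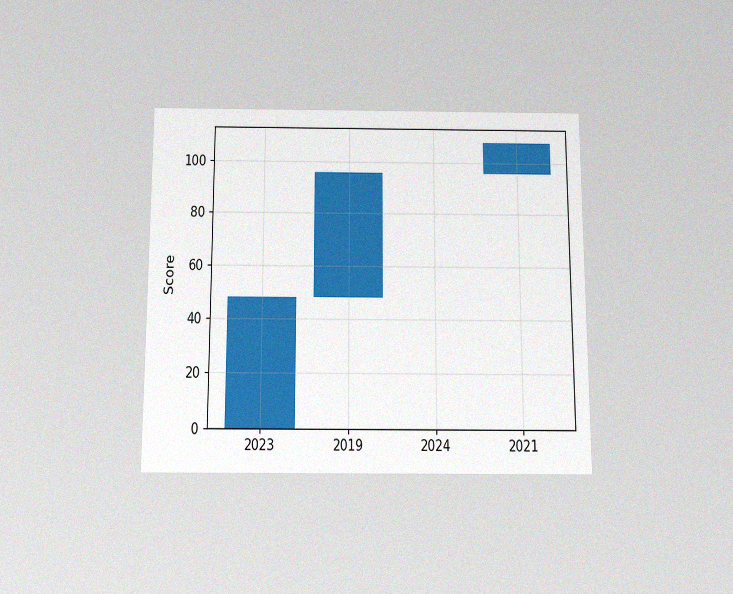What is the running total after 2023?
The chart is viewed slightly from below, with some photo noise. After 2023 the running total reaches 48.

48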